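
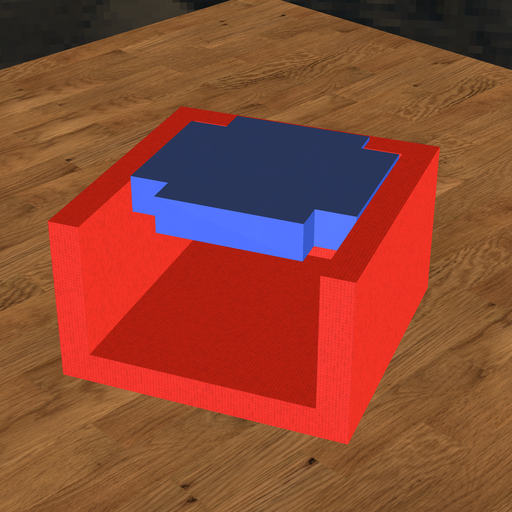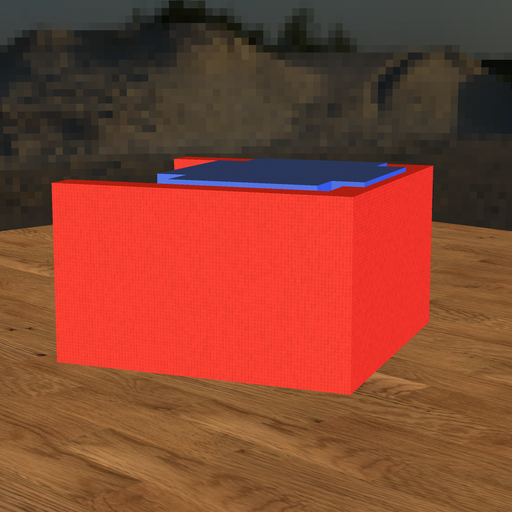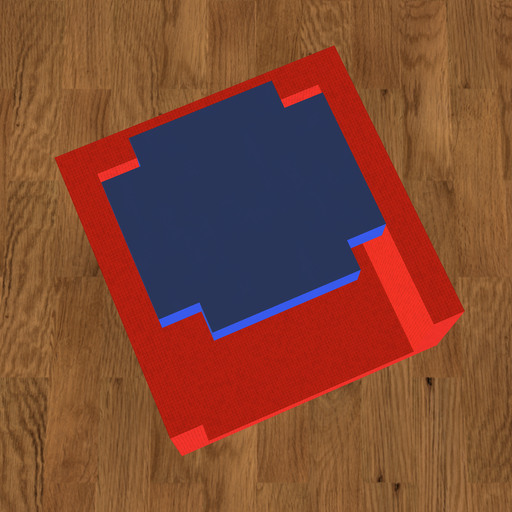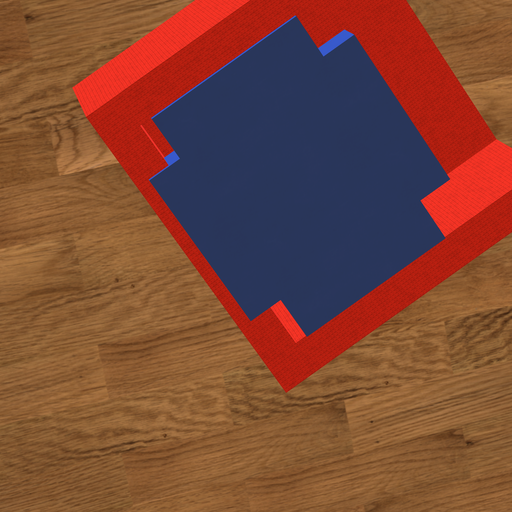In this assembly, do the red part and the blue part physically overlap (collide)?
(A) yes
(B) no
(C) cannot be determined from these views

(A) yes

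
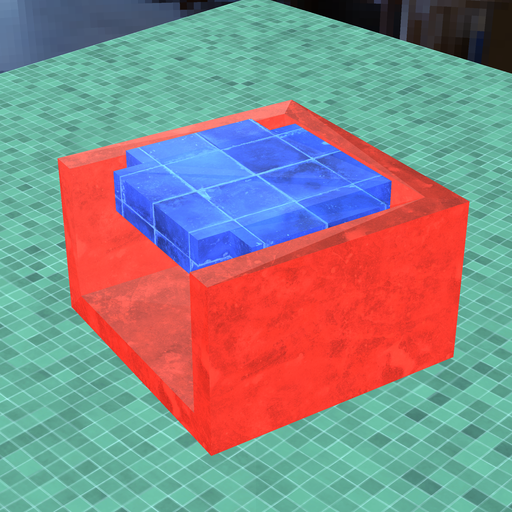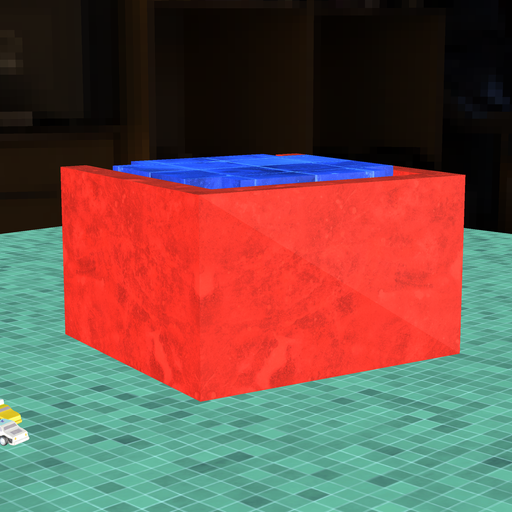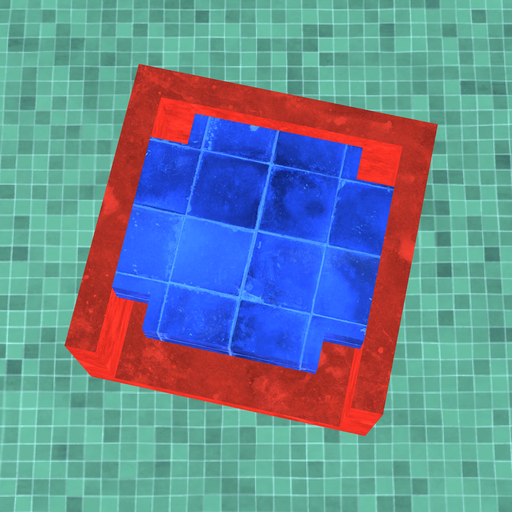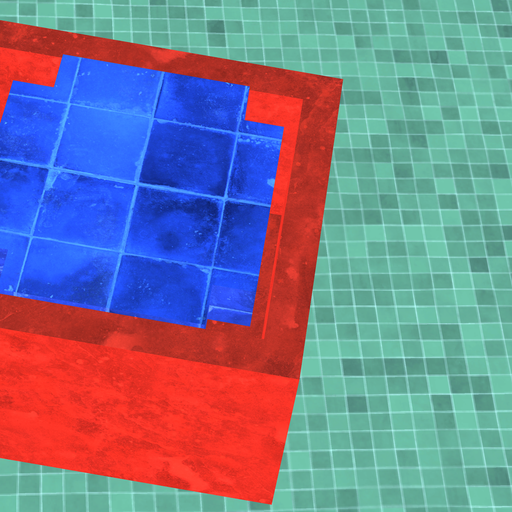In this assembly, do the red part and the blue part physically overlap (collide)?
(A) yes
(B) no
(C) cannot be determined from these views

(B) no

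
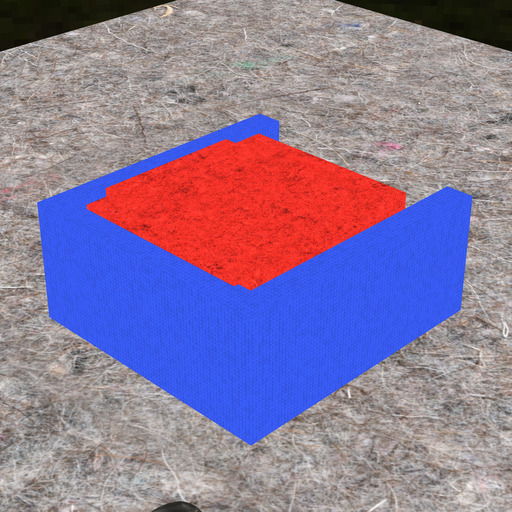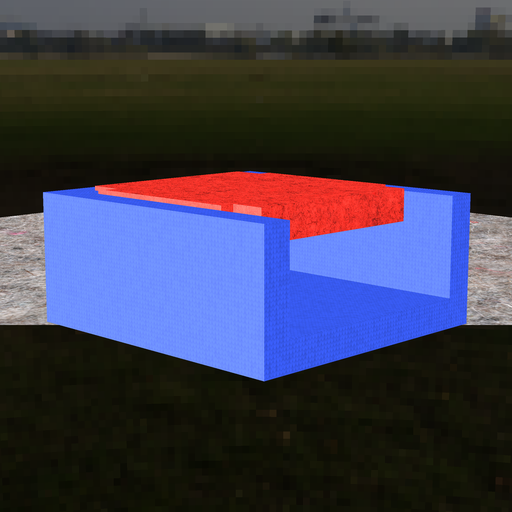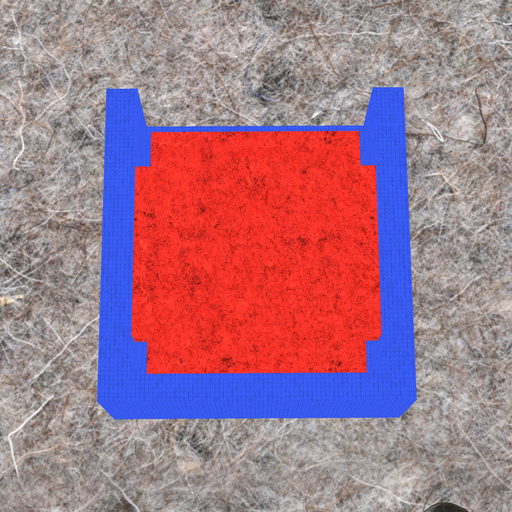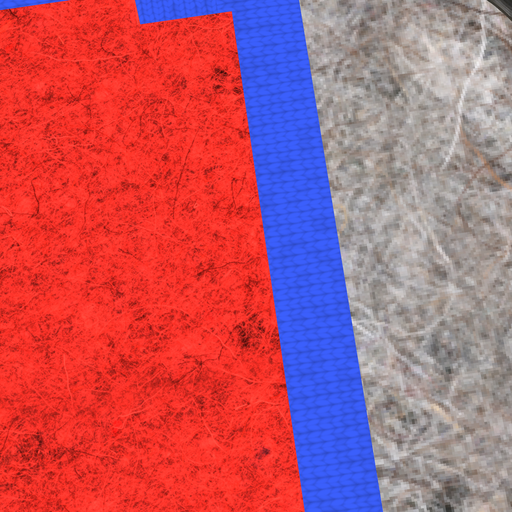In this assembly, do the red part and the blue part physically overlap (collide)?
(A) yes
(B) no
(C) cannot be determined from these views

(A) yes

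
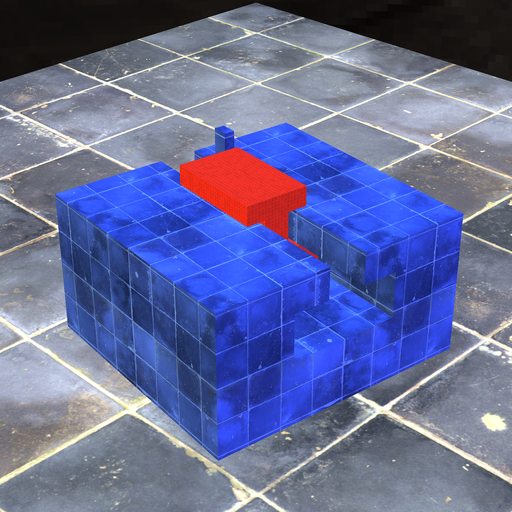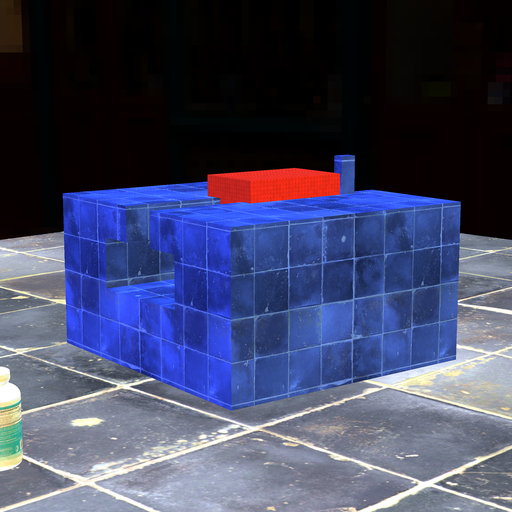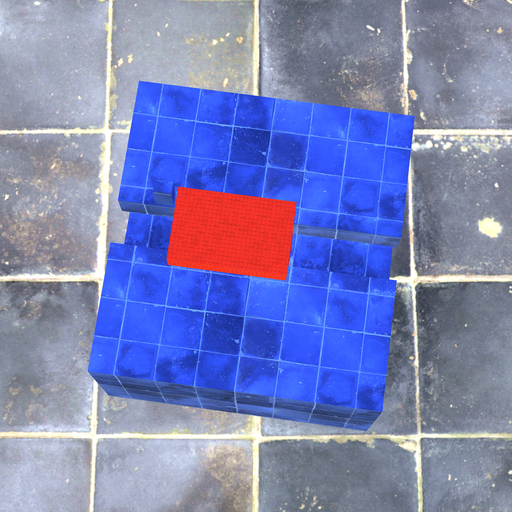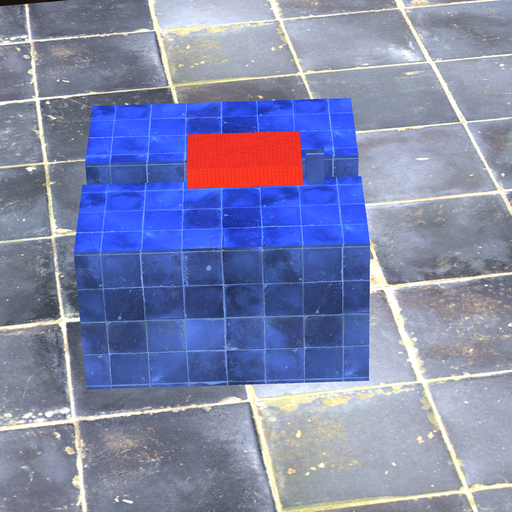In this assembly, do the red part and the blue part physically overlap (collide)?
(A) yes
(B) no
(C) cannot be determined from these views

(B) no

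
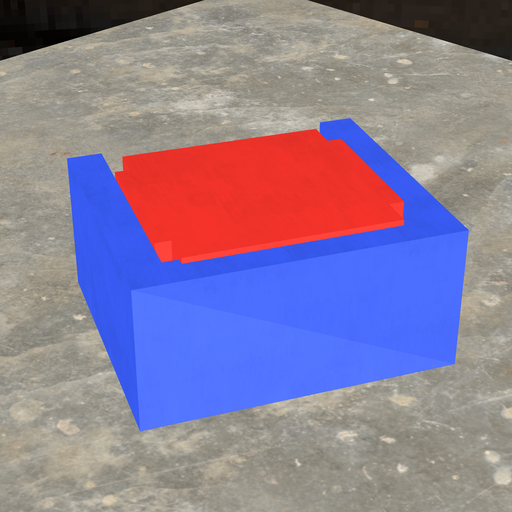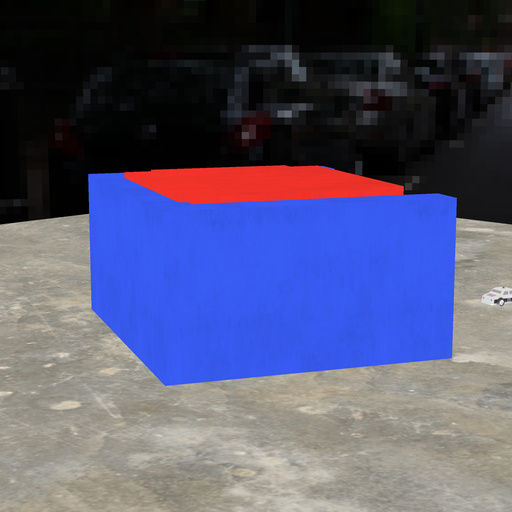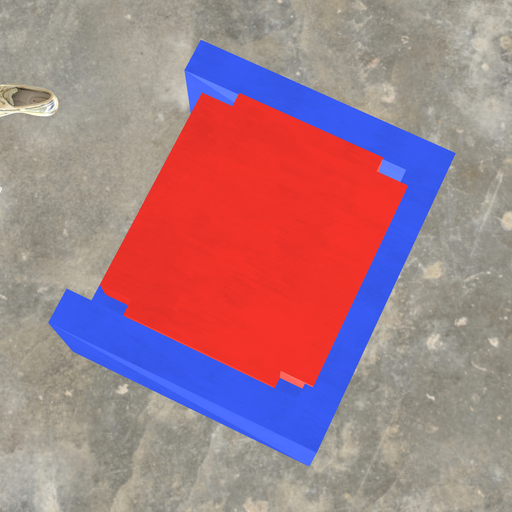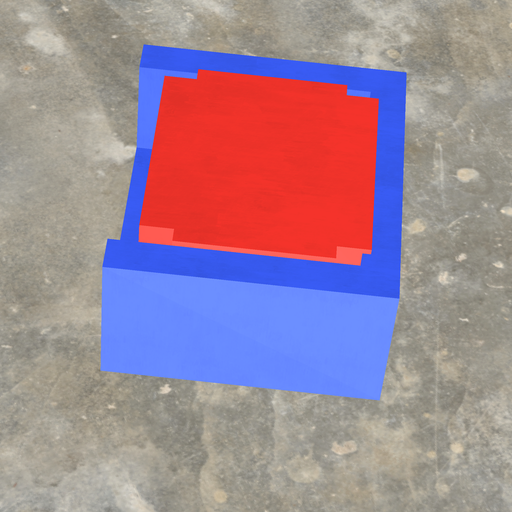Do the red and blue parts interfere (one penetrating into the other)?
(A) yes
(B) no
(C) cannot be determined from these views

(A) yes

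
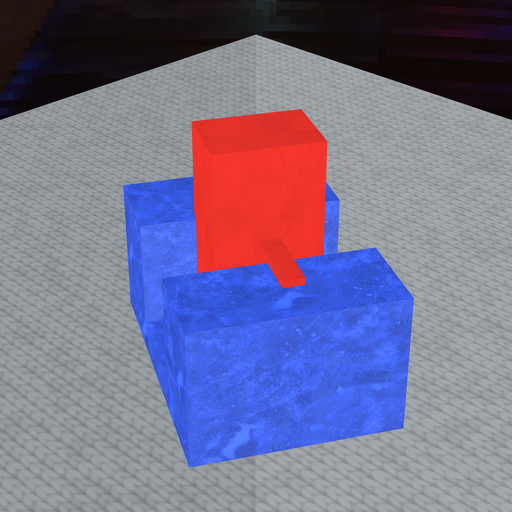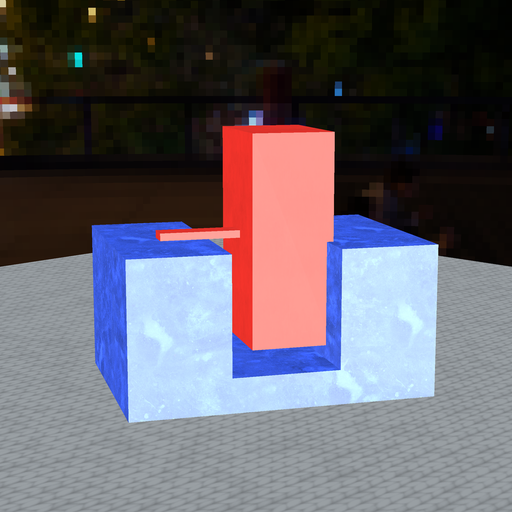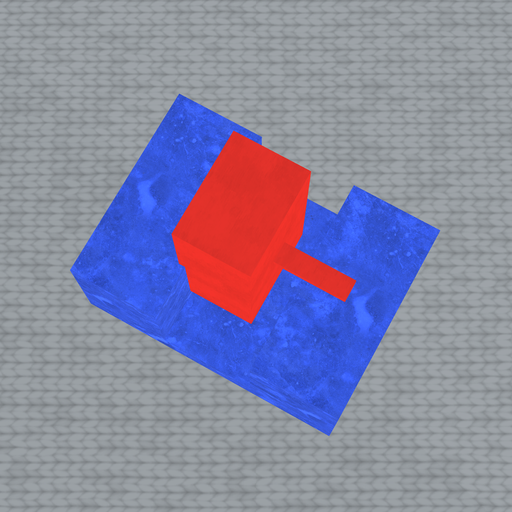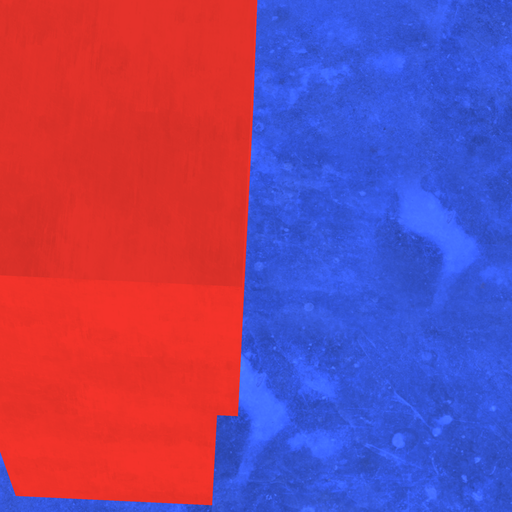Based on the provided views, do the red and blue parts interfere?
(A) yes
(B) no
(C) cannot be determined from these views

(A) yes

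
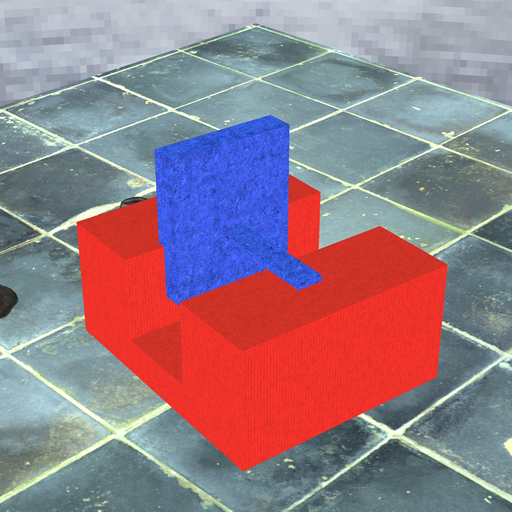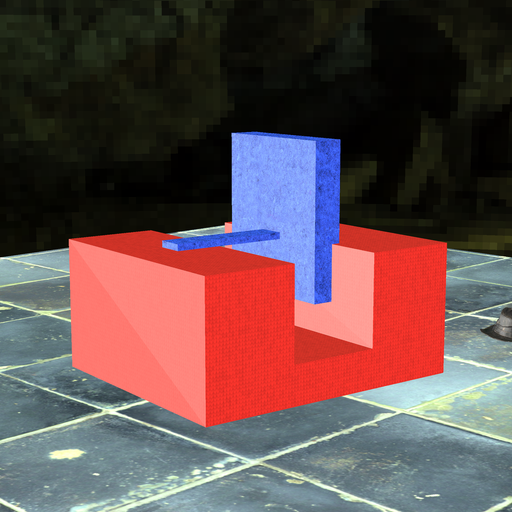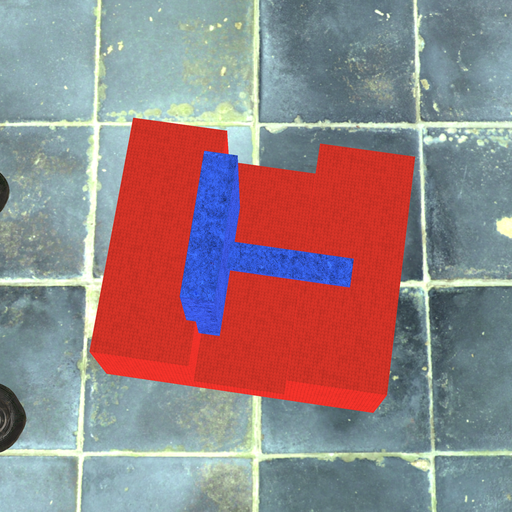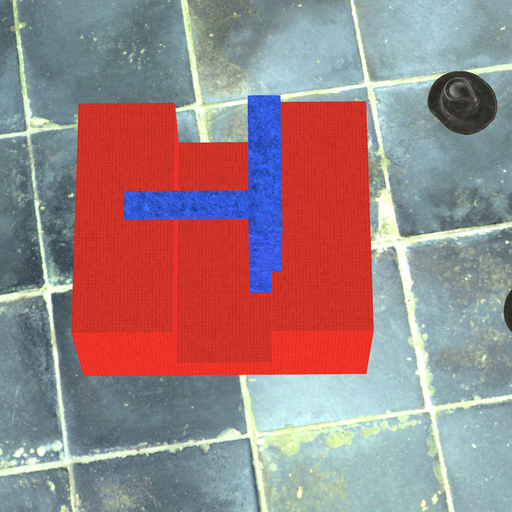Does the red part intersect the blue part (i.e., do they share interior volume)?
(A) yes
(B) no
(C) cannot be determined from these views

(A) yes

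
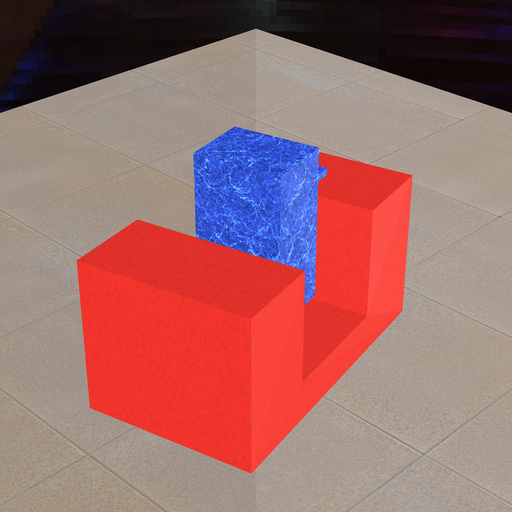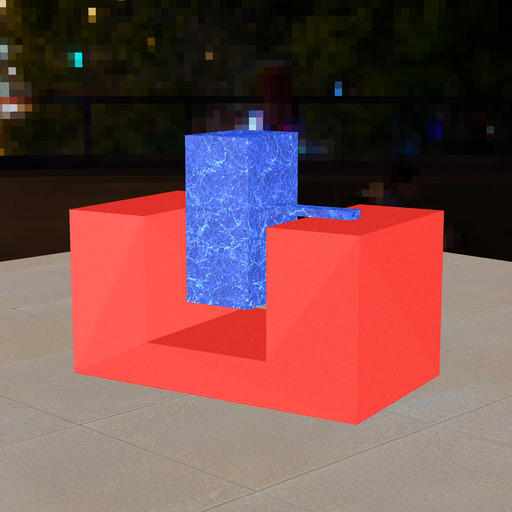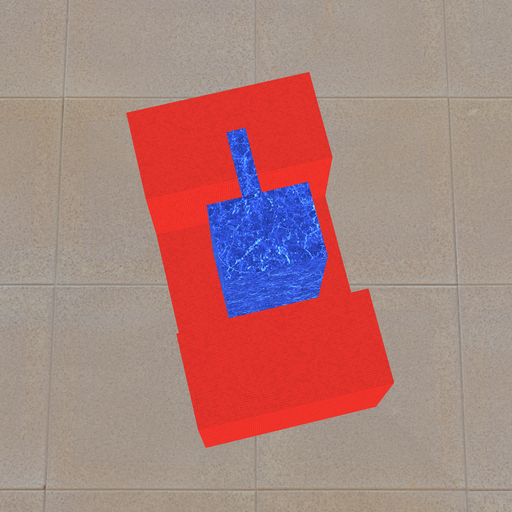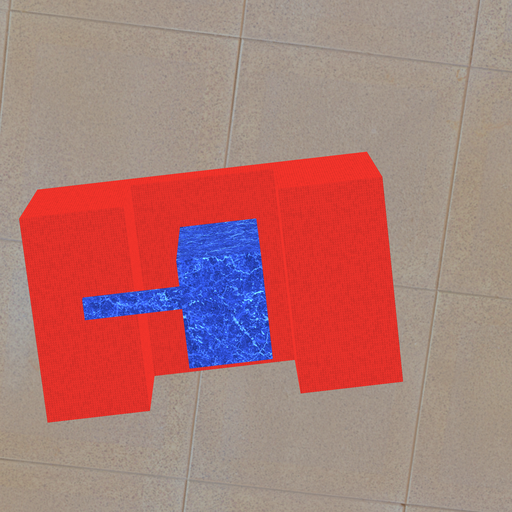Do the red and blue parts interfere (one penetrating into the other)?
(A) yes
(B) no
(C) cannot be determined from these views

(B) no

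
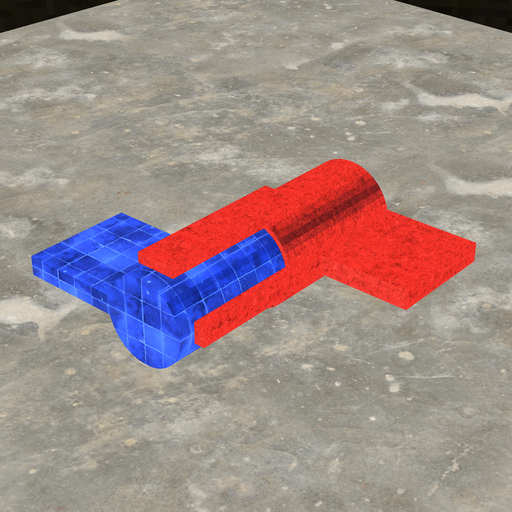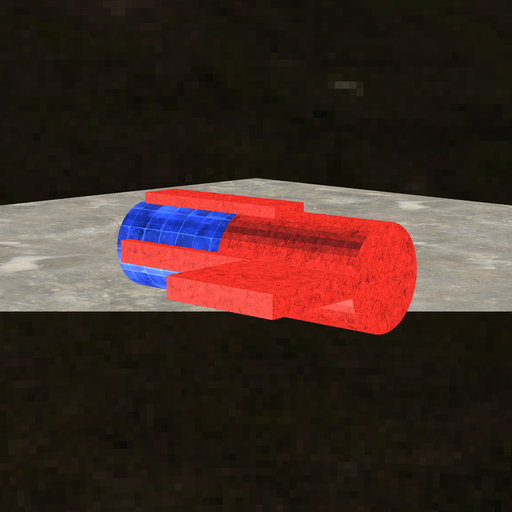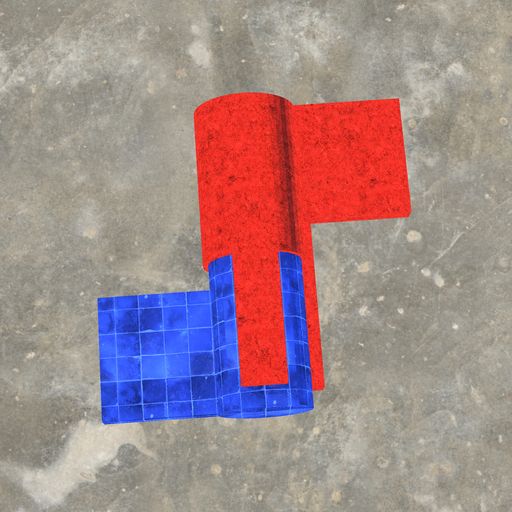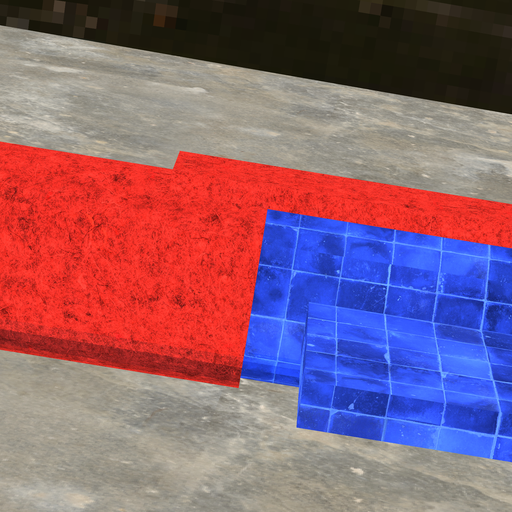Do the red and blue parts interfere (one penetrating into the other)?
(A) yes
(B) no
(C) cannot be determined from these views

(A) yes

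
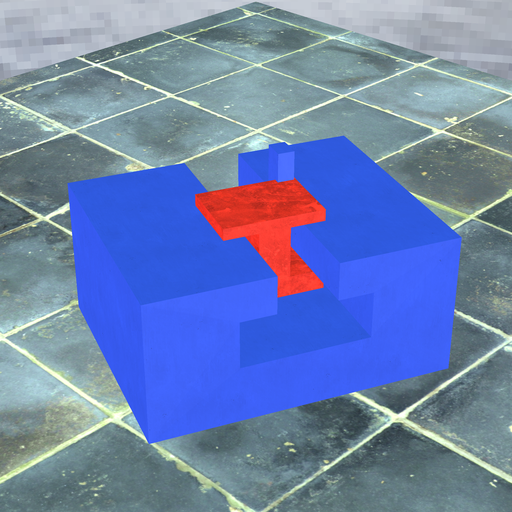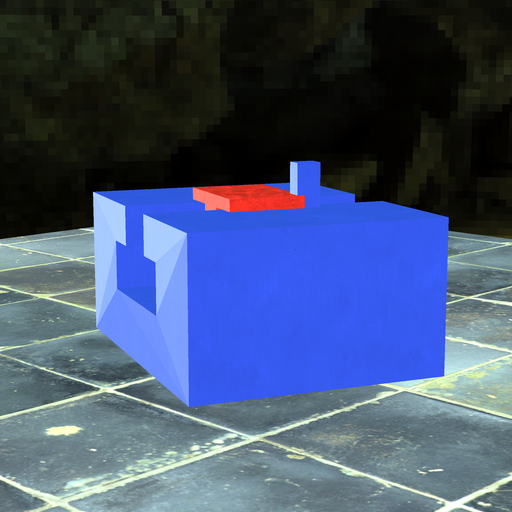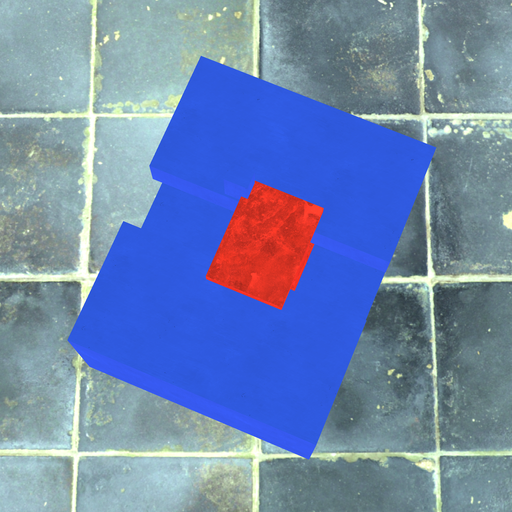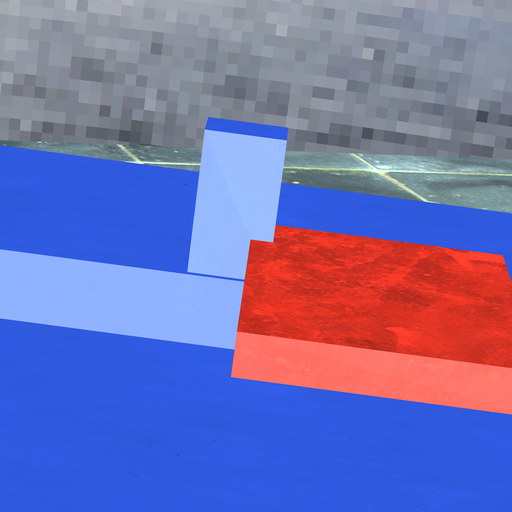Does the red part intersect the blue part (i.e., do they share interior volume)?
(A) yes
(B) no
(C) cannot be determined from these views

(A) yes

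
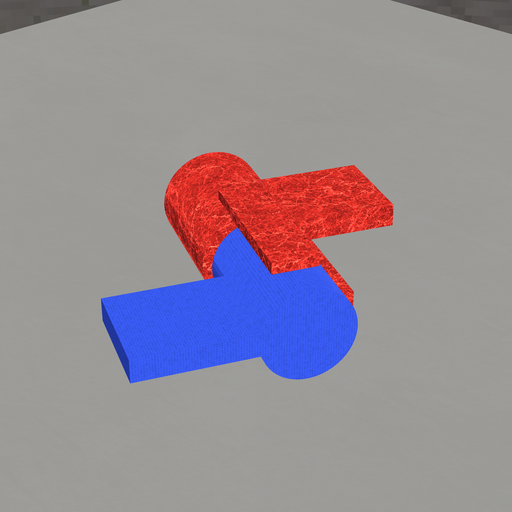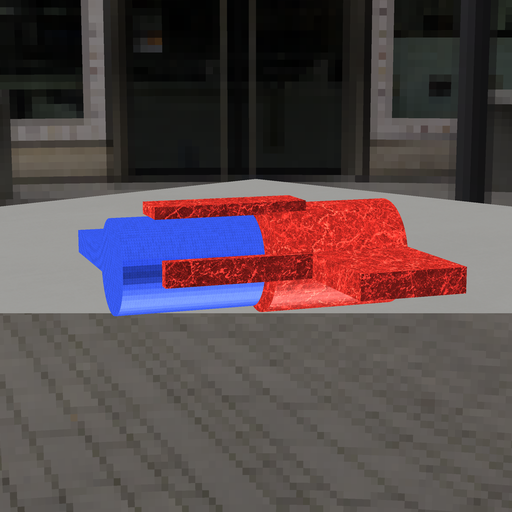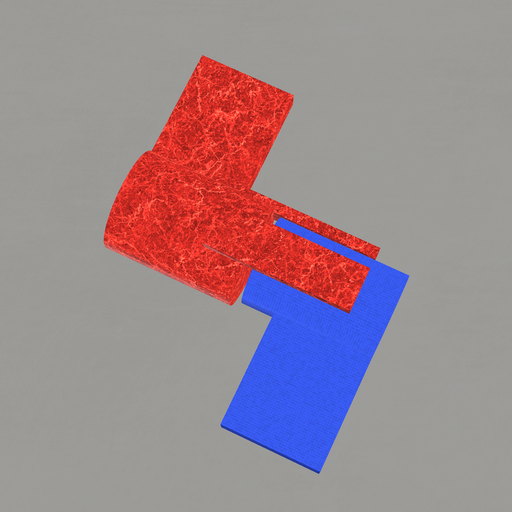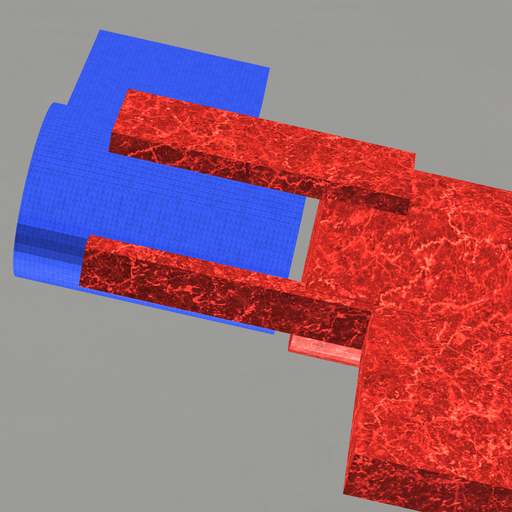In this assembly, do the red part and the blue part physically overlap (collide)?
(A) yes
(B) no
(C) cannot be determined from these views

(B) no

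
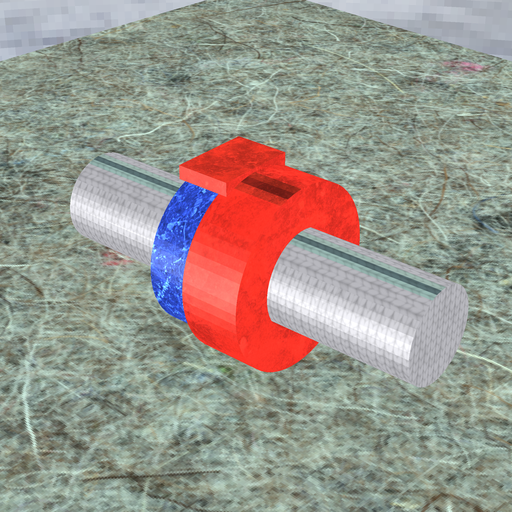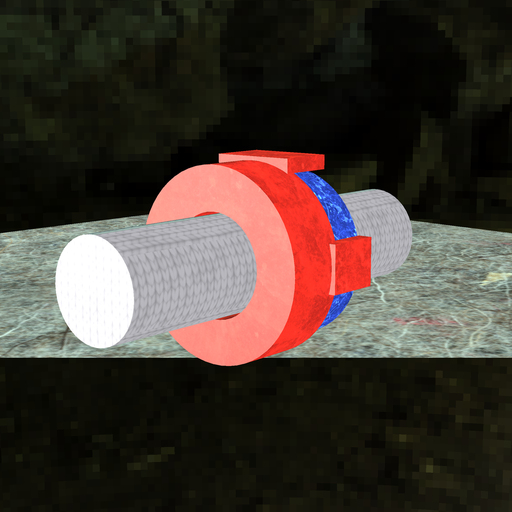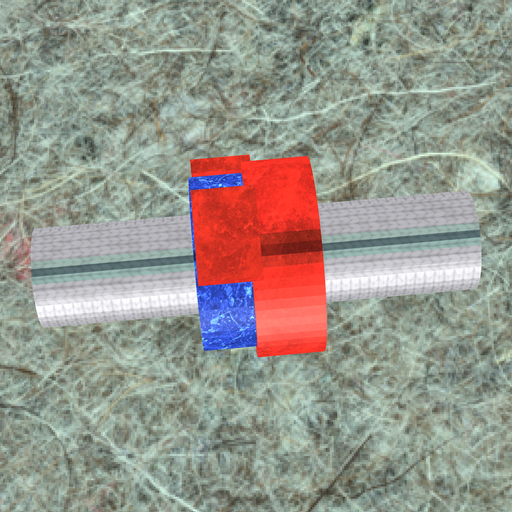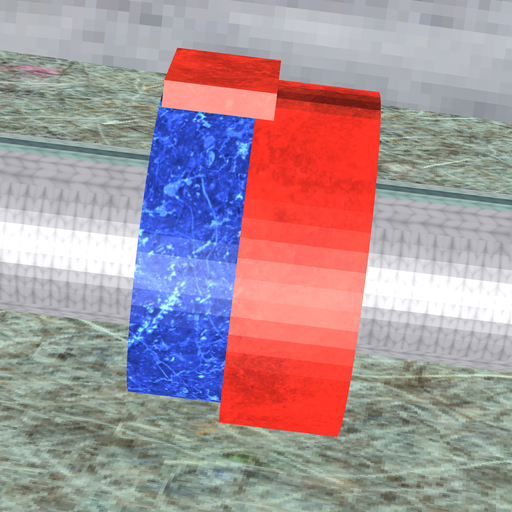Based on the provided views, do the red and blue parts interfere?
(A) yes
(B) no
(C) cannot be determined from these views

(A) yes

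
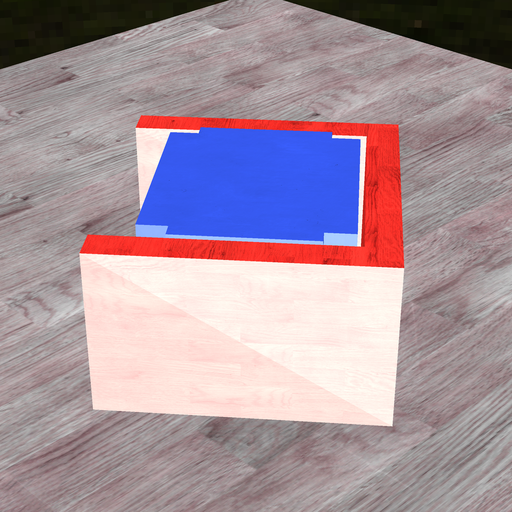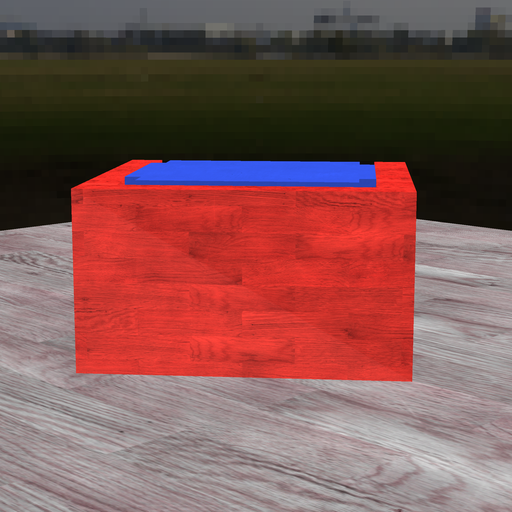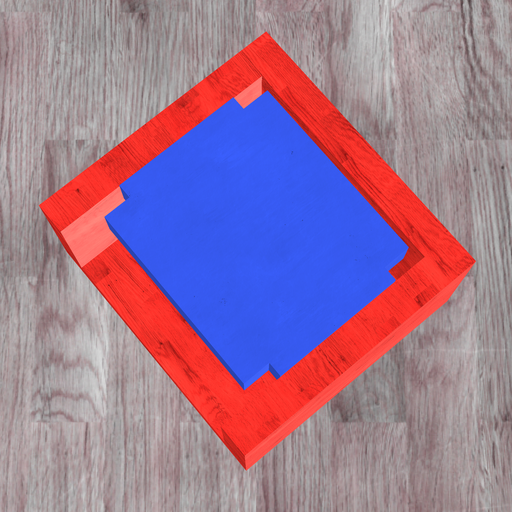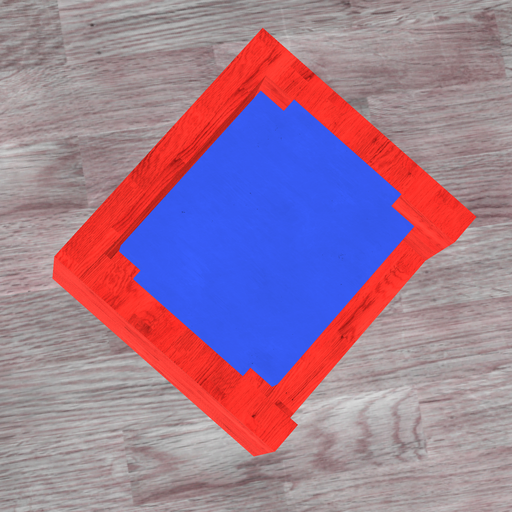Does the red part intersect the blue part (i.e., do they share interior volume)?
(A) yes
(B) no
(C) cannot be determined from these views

(B) no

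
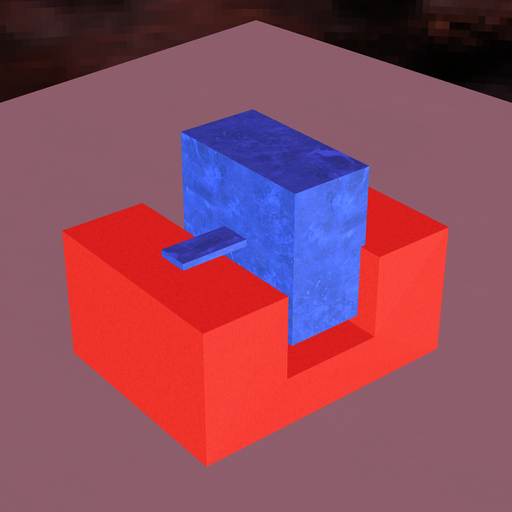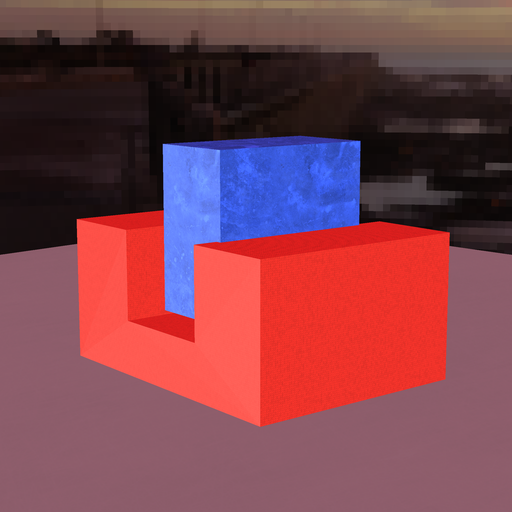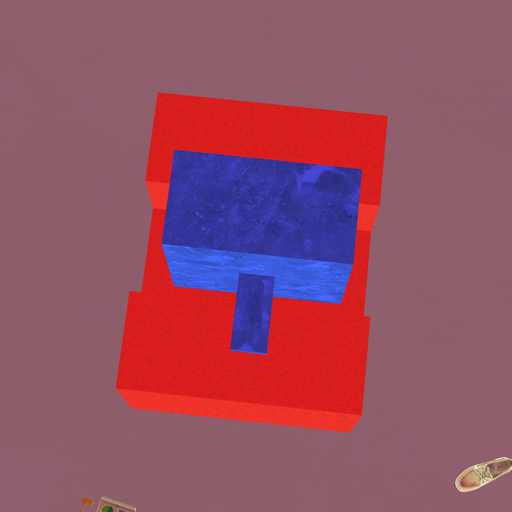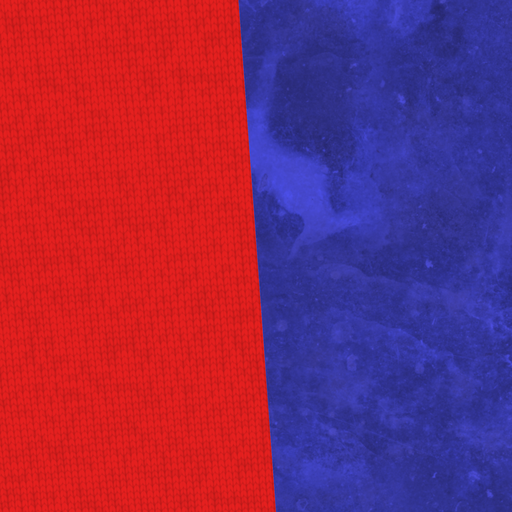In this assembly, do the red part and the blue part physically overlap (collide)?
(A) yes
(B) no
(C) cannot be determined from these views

(A) yes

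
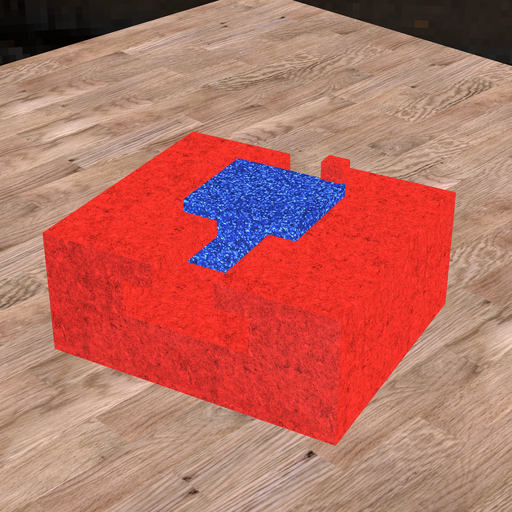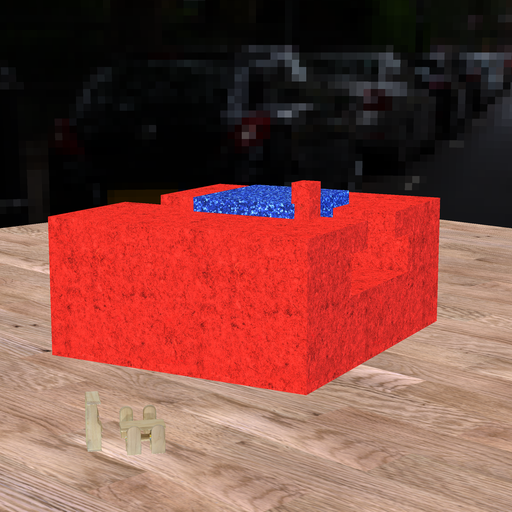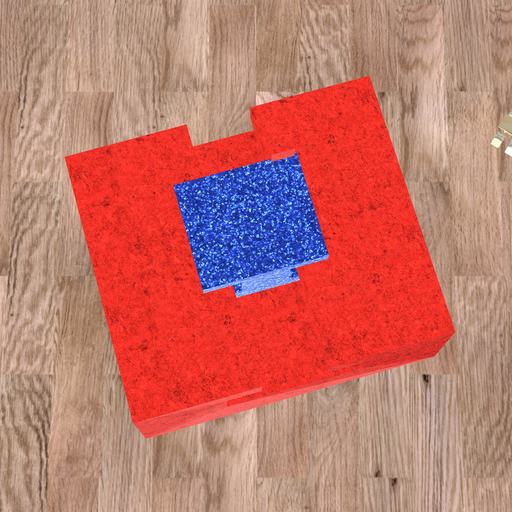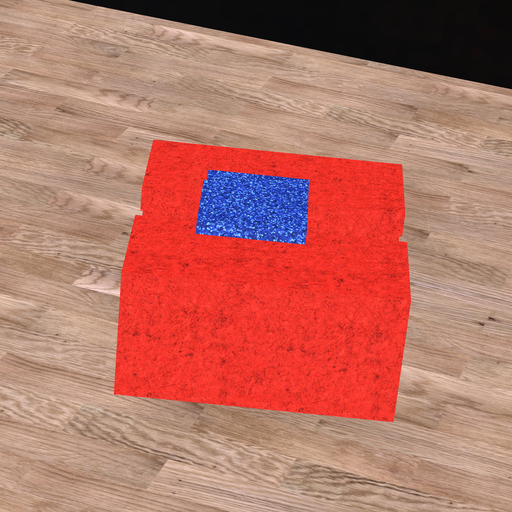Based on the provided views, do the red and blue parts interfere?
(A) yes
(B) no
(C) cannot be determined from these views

(A) yes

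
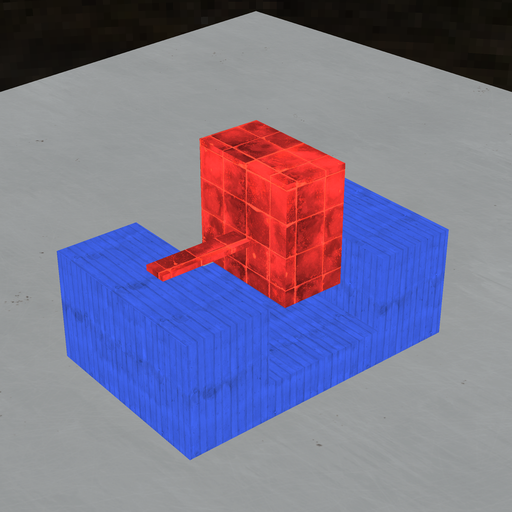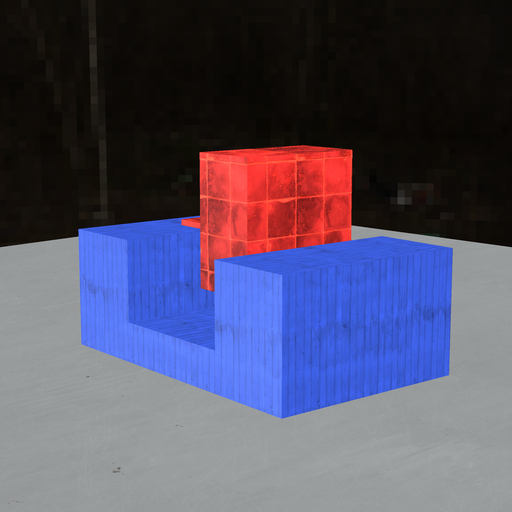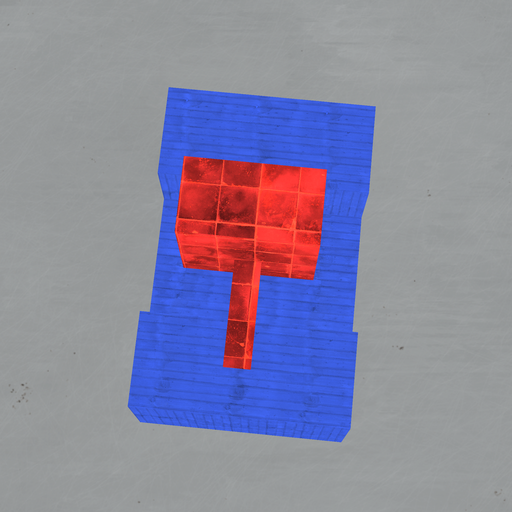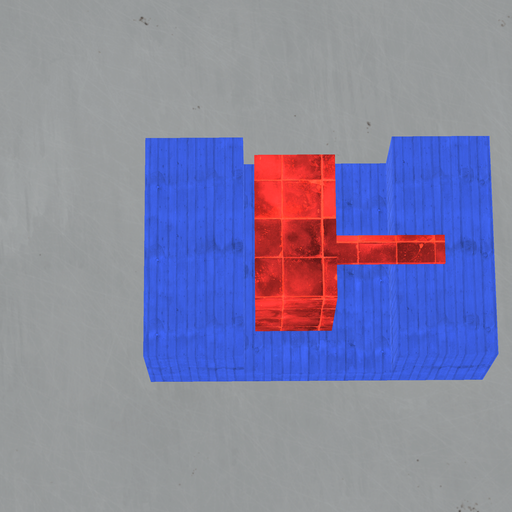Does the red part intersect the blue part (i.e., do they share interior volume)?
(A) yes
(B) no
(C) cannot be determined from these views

(B) no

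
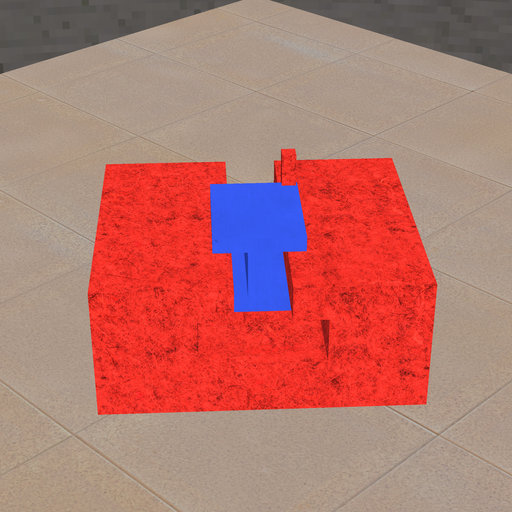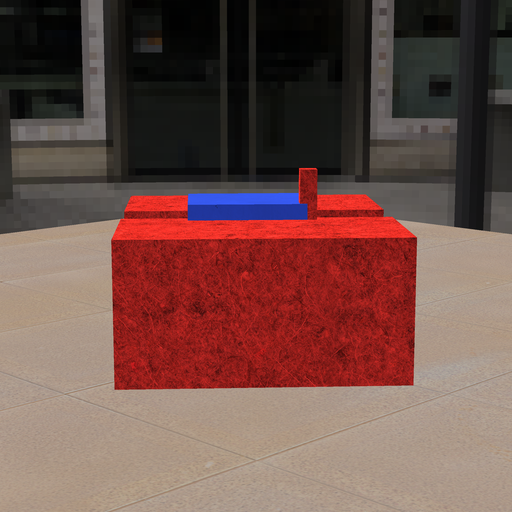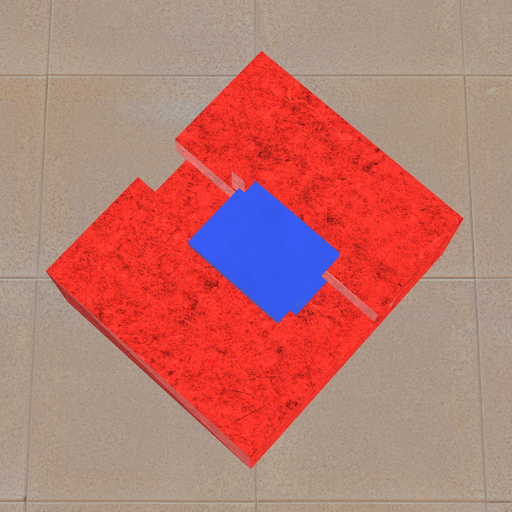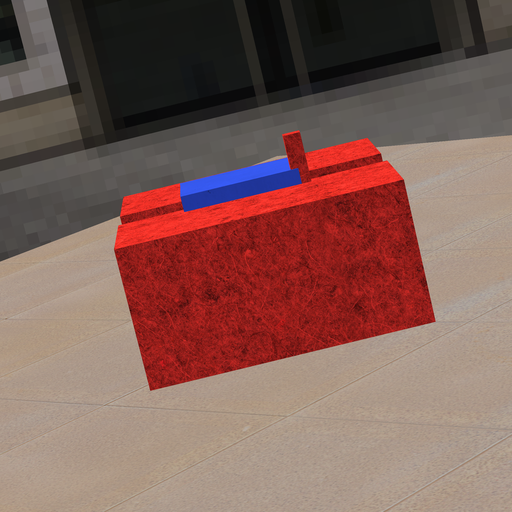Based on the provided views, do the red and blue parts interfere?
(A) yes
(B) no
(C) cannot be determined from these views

(A) yes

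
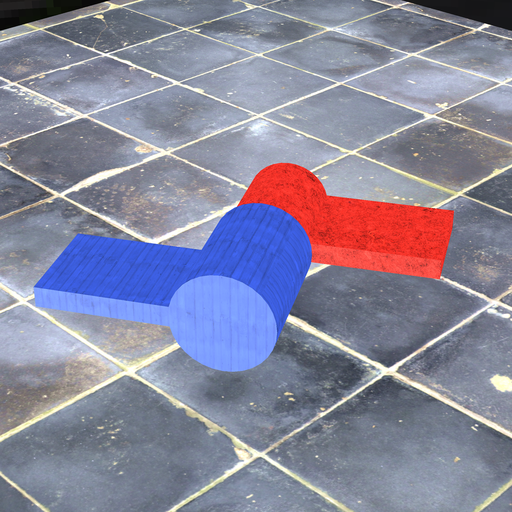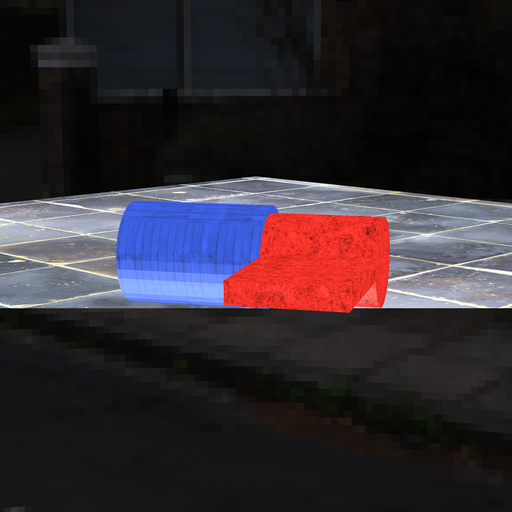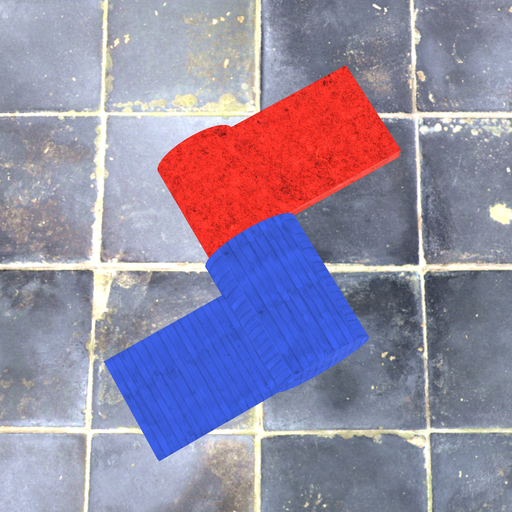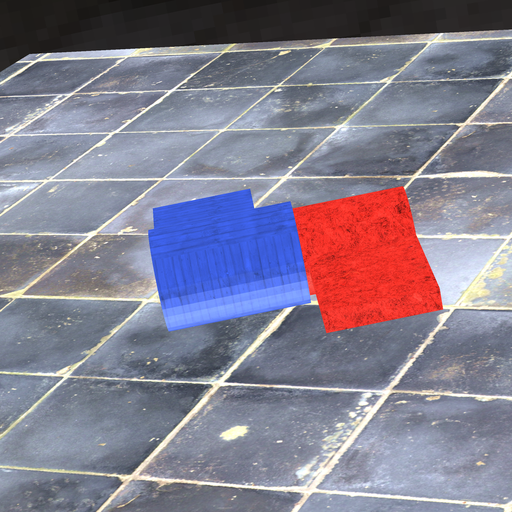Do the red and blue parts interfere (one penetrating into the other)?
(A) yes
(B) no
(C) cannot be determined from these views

(A) yes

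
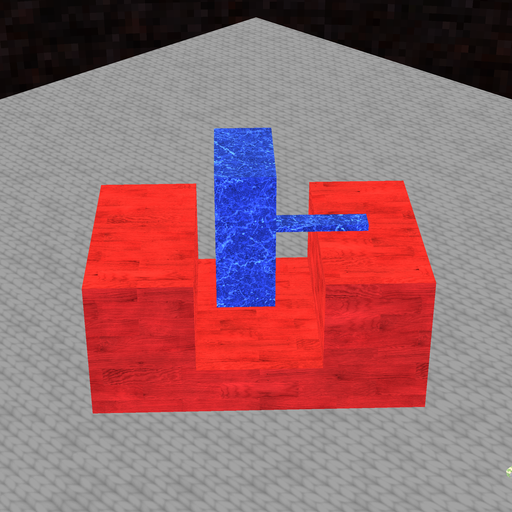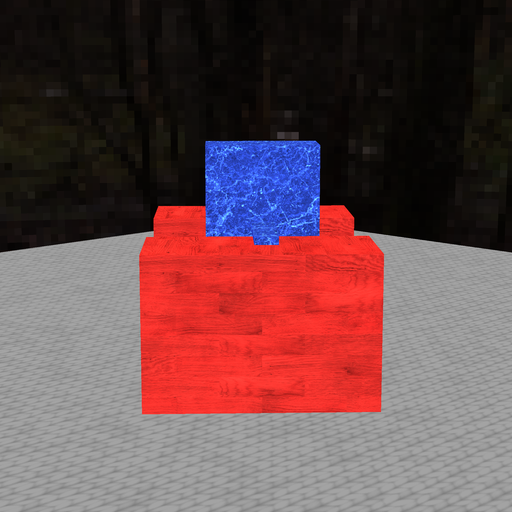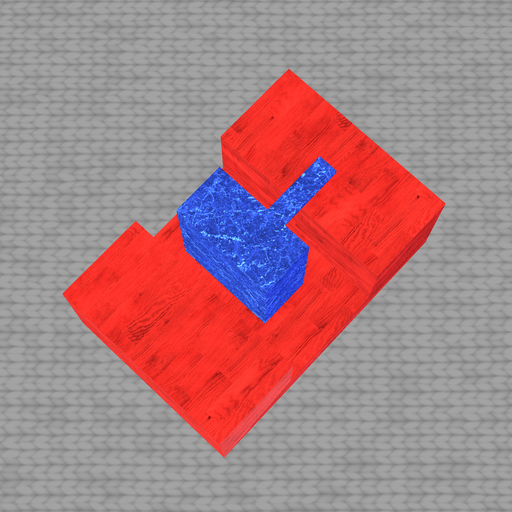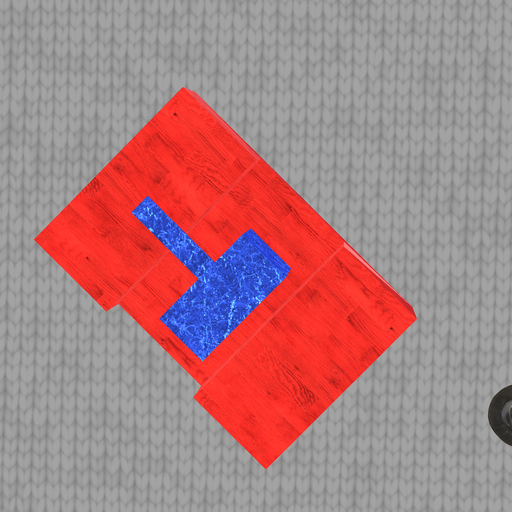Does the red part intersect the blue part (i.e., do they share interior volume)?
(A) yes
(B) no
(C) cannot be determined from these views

(B) no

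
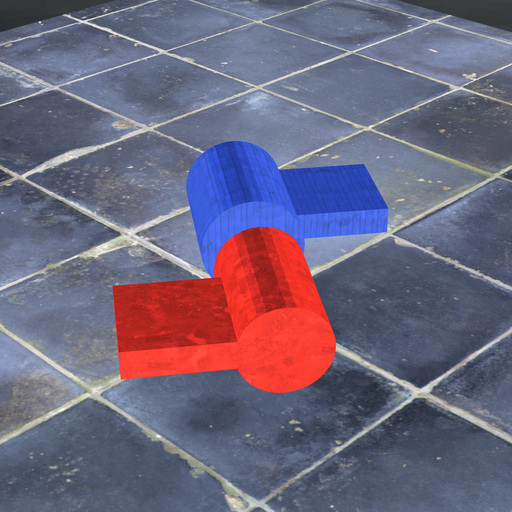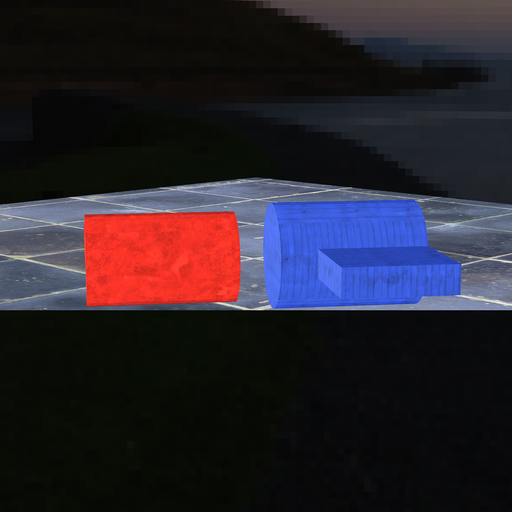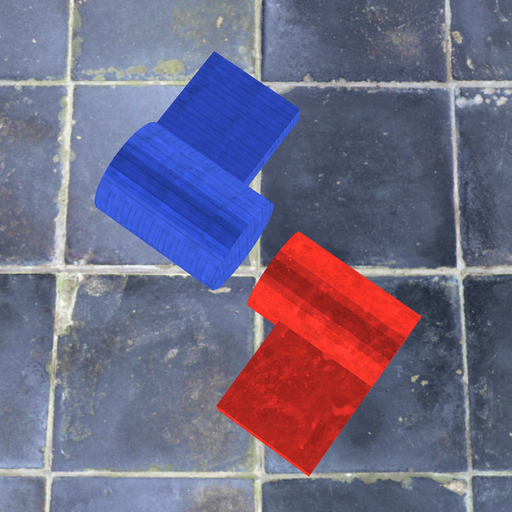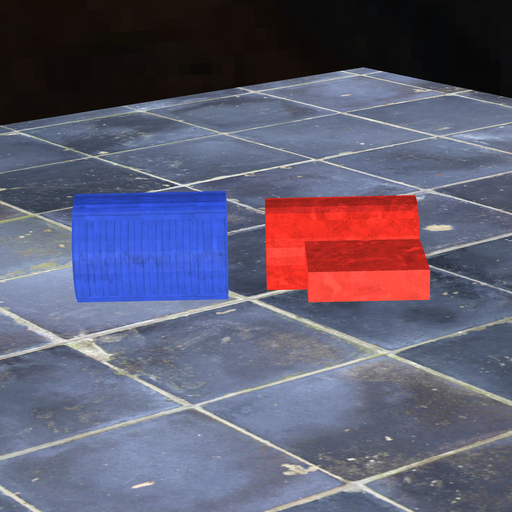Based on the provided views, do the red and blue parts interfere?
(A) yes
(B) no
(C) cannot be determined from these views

(B) no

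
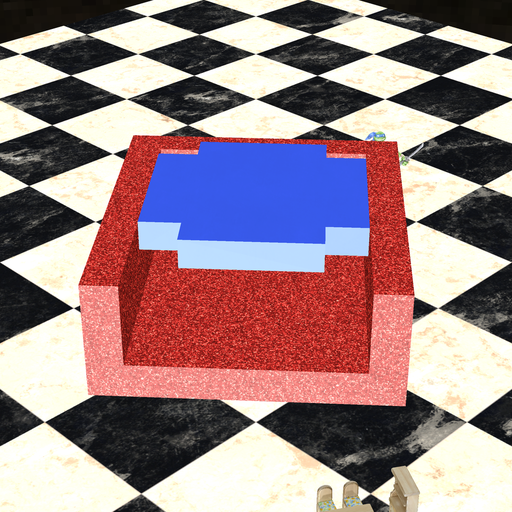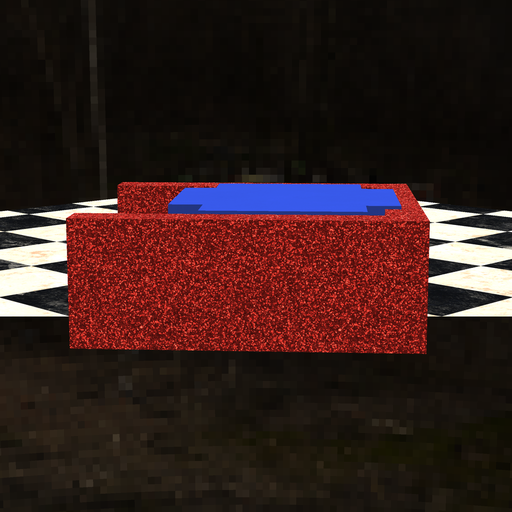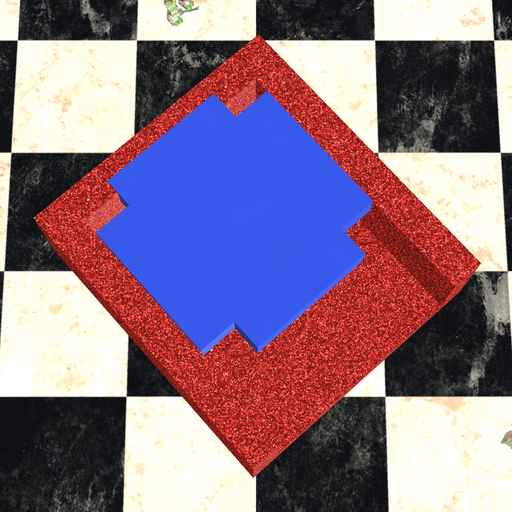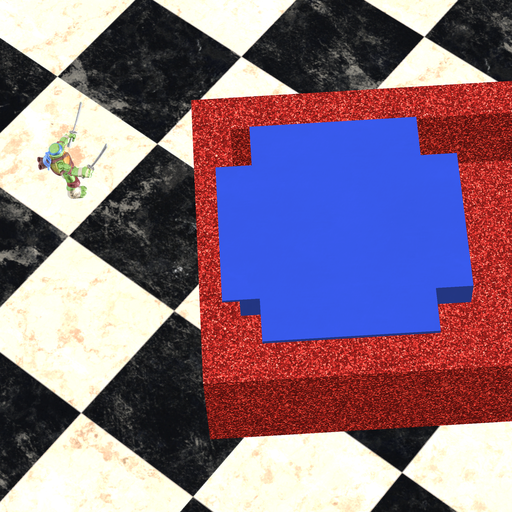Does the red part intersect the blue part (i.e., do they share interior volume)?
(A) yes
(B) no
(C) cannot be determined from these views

(A) yes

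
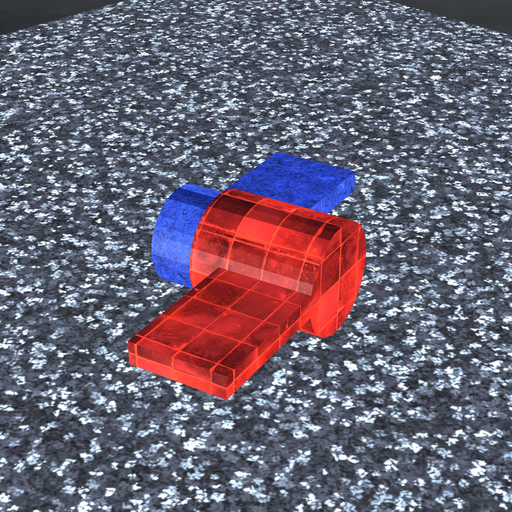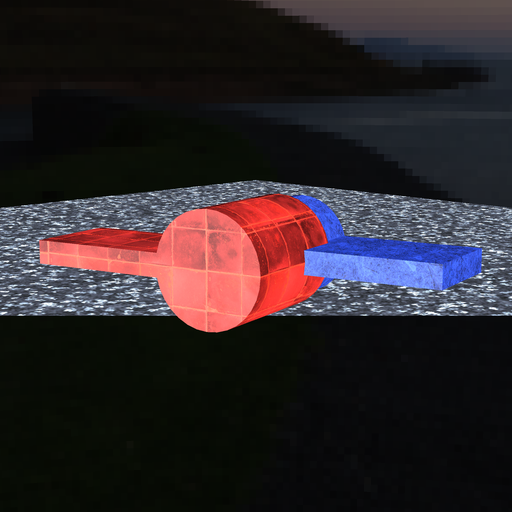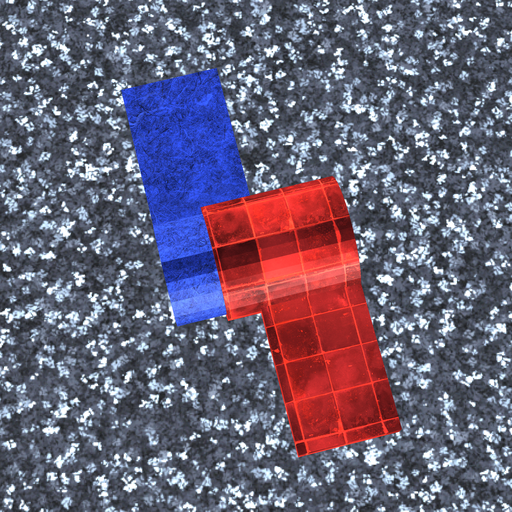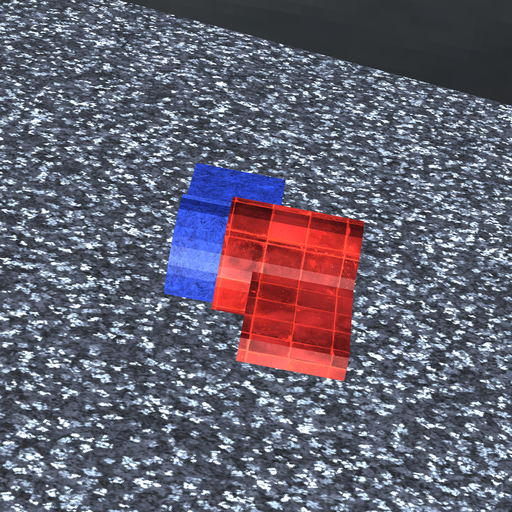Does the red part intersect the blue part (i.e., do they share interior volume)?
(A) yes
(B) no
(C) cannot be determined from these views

(A) yes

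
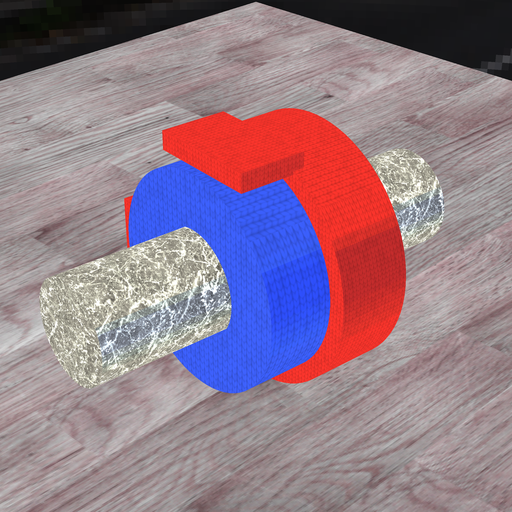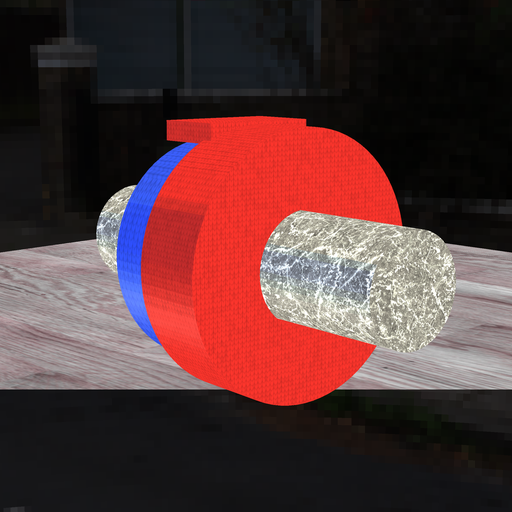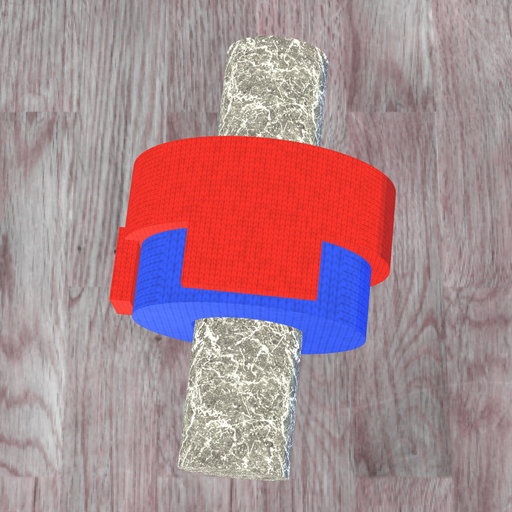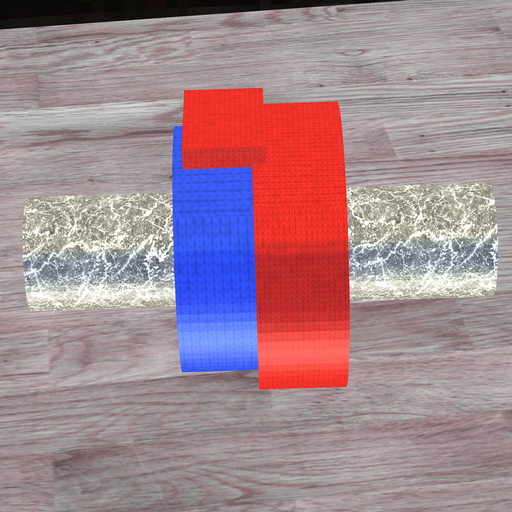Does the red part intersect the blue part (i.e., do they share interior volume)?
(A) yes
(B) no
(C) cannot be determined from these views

(A) yes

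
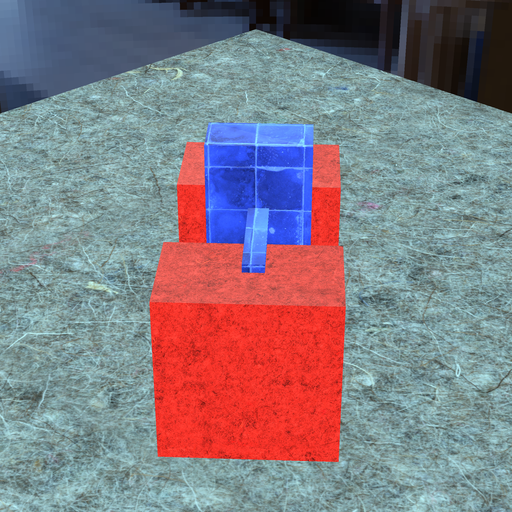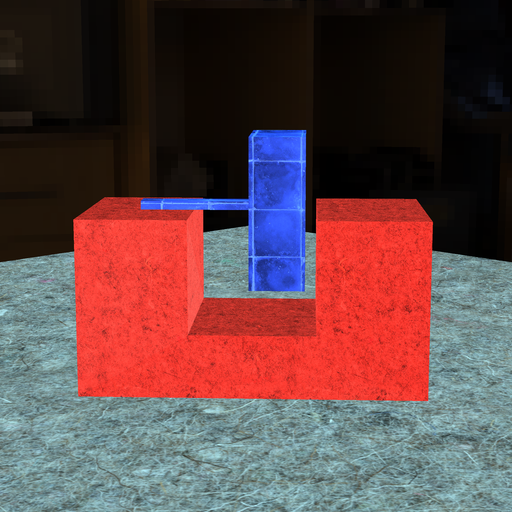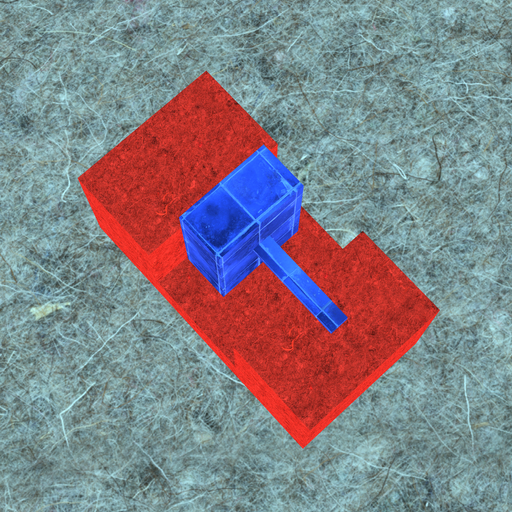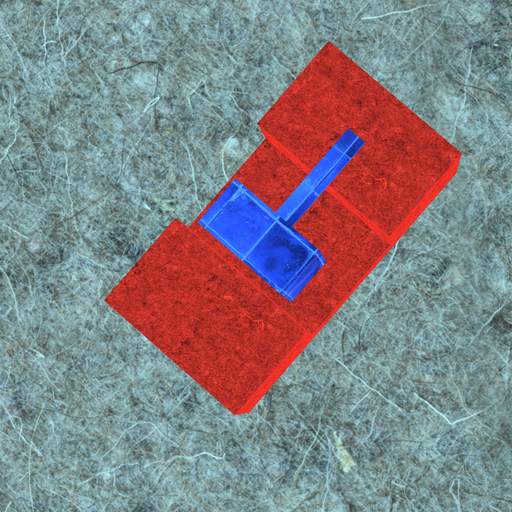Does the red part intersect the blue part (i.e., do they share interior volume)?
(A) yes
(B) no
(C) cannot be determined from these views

(B) no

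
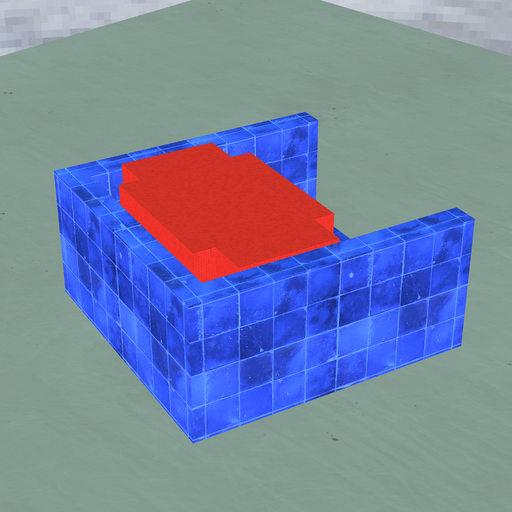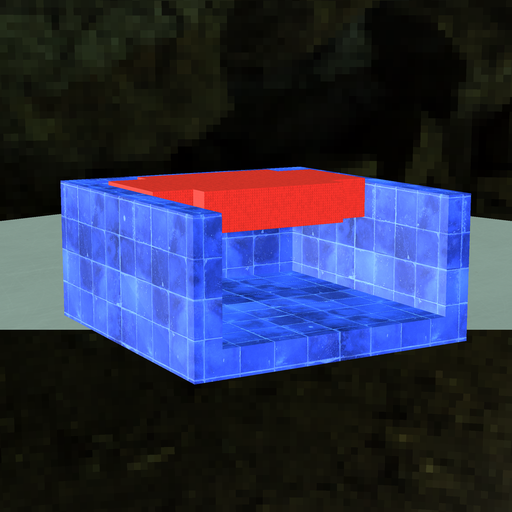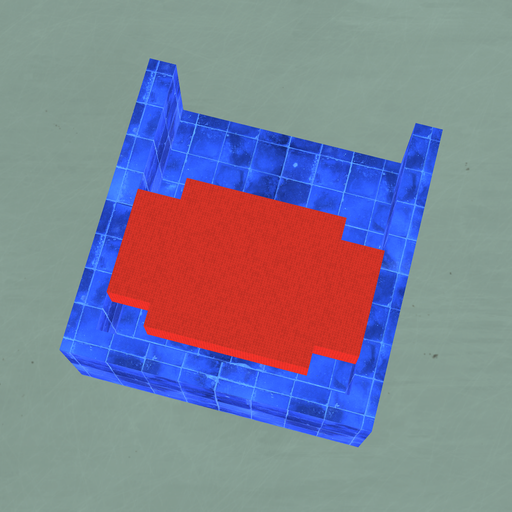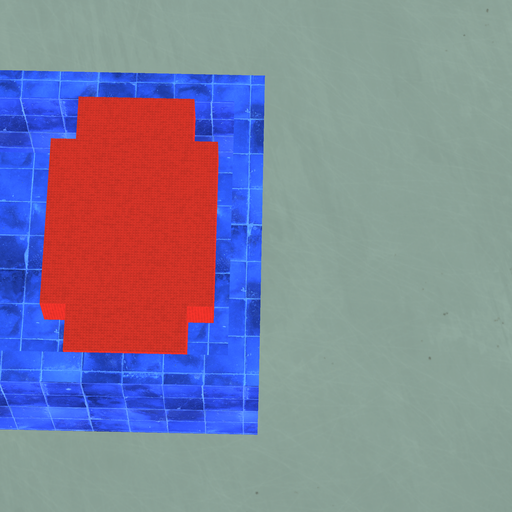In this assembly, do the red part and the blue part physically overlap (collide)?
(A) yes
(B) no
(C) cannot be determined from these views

(B) no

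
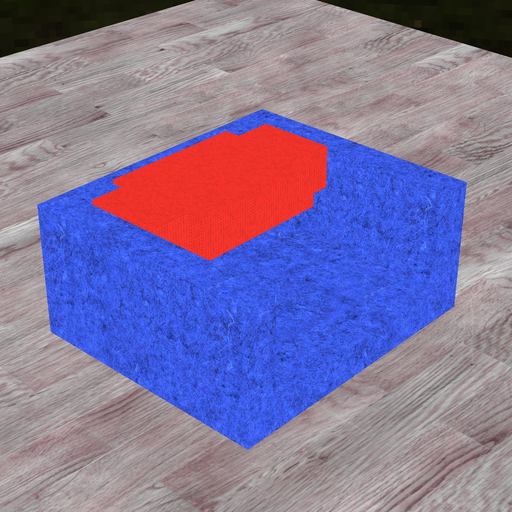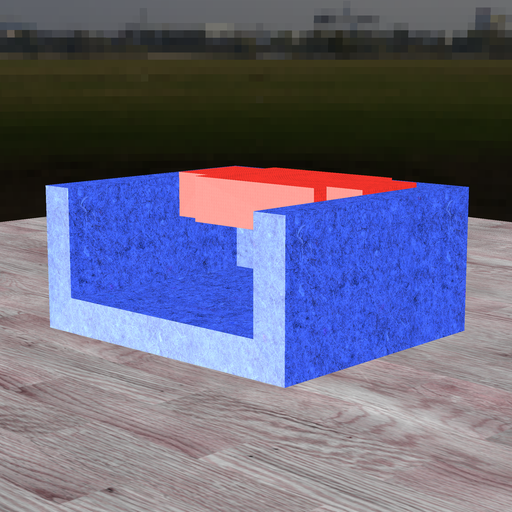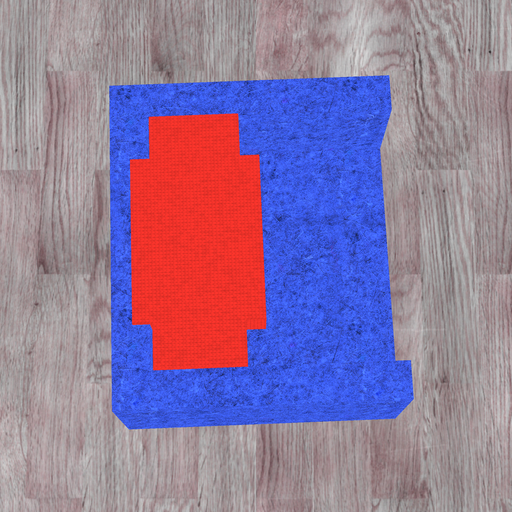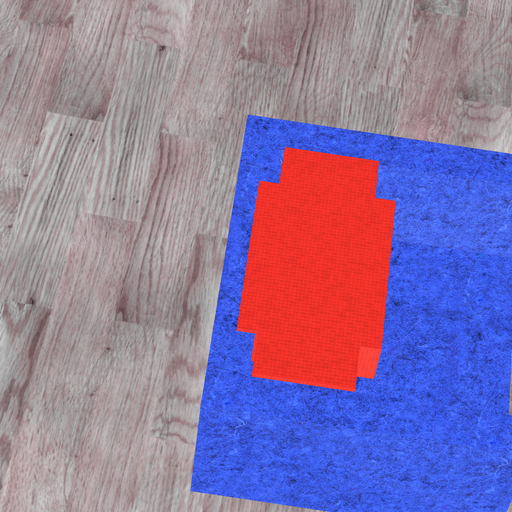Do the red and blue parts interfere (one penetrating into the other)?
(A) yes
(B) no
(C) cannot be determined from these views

(A) yes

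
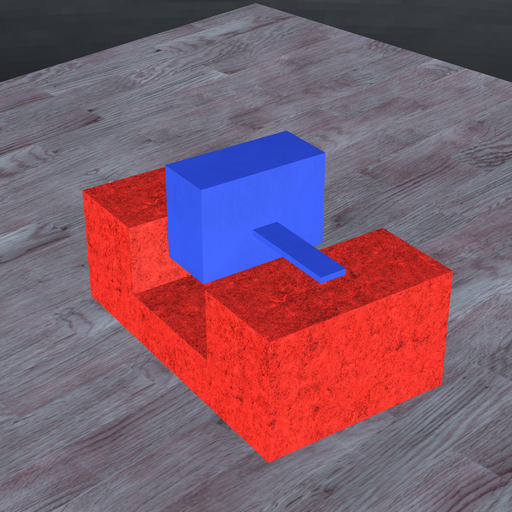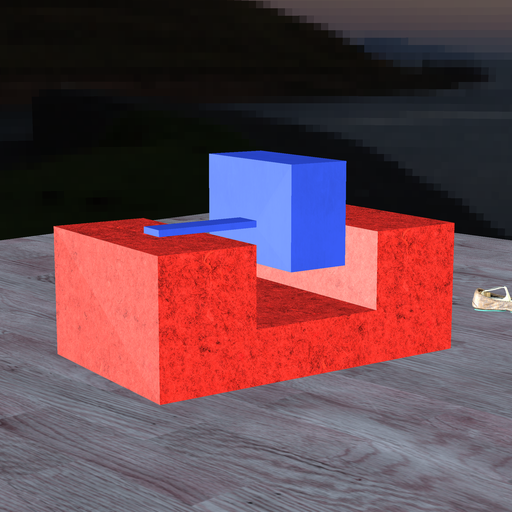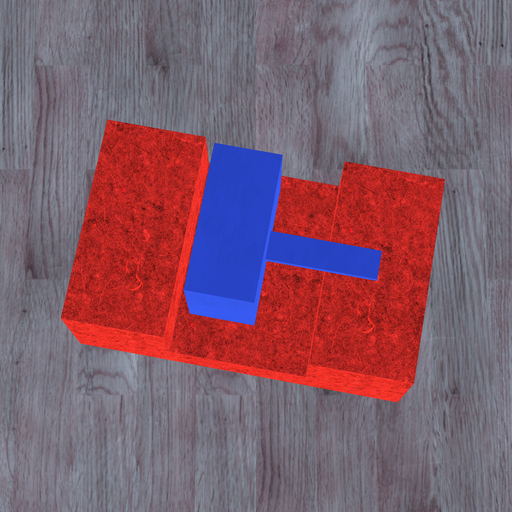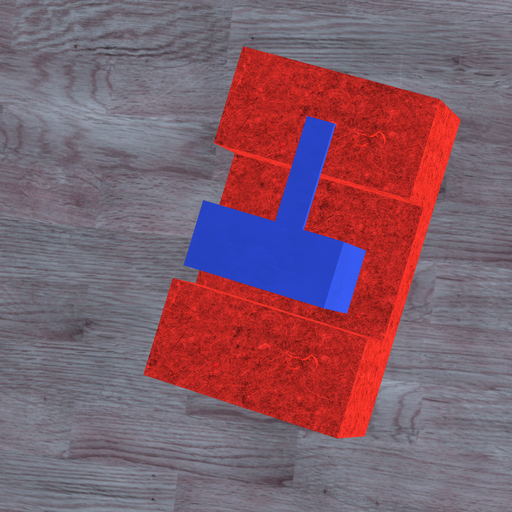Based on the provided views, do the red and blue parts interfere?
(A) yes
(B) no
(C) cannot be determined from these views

(B) no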